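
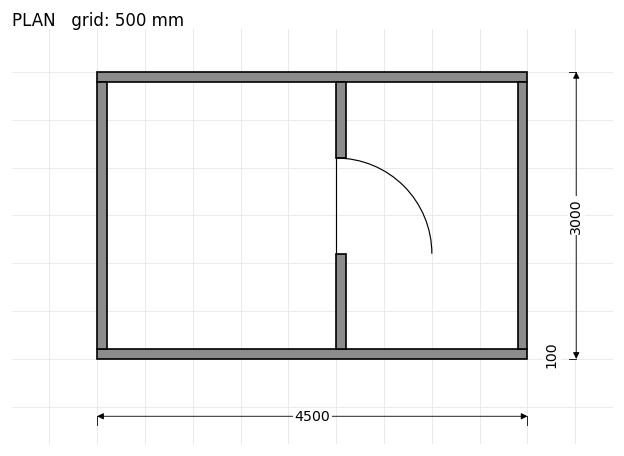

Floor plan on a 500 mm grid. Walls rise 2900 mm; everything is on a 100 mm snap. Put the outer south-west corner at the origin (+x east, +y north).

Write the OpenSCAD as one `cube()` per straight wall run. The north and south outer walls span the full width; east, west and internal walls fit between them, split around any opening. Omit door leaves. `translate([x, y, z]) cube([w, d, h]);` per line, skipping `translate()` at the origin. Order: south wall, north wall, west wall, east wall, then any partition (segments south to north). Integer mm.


cube([4500, 100, 2900]);
translate([0, 2900, 0]) cube([4500, 100, 2900]);
translate([0, 100, 0]) cube([100, 2800, 2900]);
translate([4400, 100, 0]) cube([100, 2800, 2900]);
translate([2500, 100, 0]) cube([100, 1000, 2900]);
translate([2500, 2100, 0]) cube([100, 800, 2900]);


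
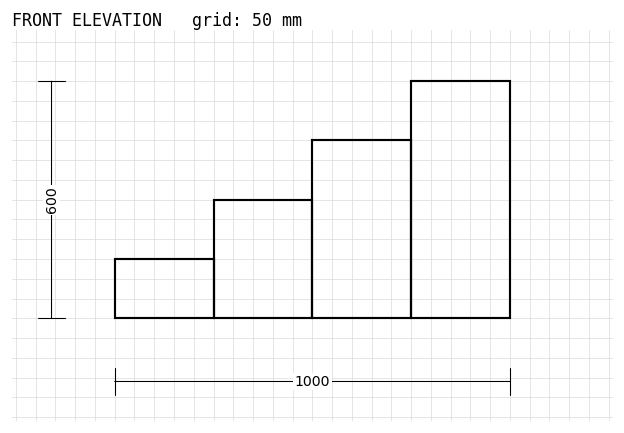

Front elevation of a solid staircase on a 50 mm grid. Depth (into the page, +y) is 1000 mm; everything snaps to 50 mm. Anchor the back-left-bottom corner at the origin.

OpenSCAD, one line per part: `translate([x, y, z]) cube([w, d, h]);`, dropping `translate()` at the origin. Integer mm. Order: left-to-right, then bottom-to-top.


cube([250, 1000, 150]);
translate([250, 0, 0]) cube([250, 1000, 300]);
translate([500, 0, 0]) cube([250, 1000, 450]);
translate([750, 0, 0]) cube([250, 1000, 600]);


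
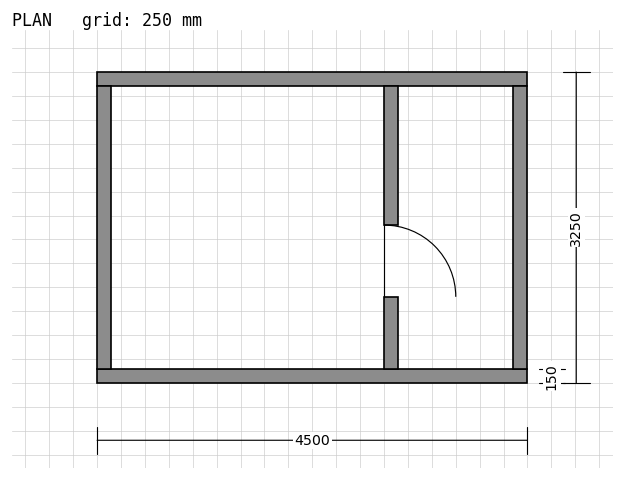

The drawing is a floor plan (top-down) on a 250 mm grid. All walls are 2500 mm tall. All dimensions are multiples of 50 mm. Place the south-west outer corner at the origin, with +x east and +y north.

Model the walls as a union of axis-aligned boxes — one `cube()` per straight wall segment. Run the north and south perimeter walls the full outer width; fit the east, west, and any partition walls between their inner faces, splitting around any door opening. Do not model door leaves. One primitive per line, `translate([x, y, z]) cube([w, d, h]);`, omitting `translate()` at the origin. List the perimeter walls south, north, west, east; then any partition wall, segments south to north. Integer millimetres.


cube([4500, 150, 2500]);
translate([0, 3100, 0]) cube([4500, 150, 2500]);
translate([0, 150, 0]) cube([150, 2950, 2500]);
translate([4350, 150, 0]) cube([150, 2950, 2500]);
translate([3000, 150, 0]) cube([150, 750, 2500]);
translate([3000, 1650, 0]) cube([150, 1450, 2500]);


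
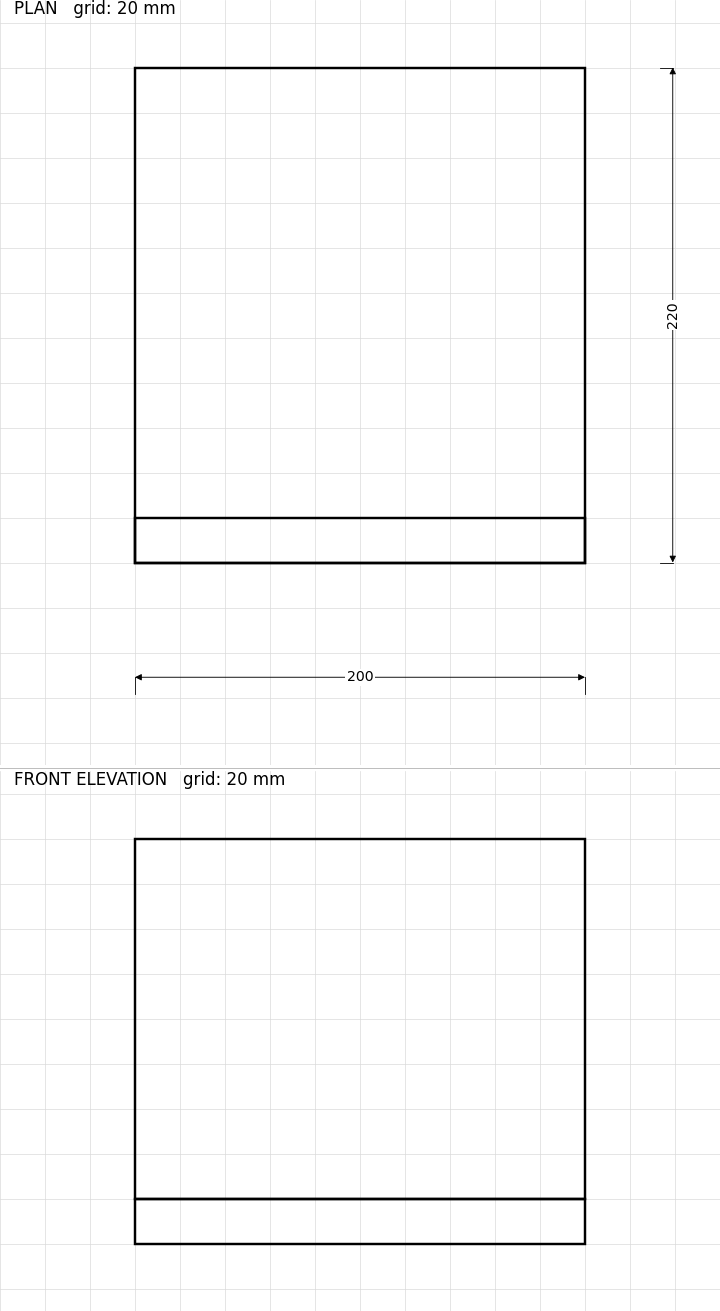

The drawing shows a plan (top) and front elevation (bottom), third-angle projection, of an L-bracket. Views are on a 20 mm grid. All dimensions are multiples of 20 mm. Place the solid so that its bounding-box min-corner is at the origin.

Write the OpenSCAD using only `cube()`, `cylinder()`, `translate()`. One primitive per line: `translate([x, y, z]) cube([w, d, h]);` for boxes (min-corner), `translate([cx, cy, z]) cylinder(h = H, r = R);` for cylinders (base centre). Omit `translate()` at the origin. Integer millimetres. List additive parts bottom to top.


cube([200, 220, 20]);
translate([0, 0, 20]) cube([200, 20, 160]);


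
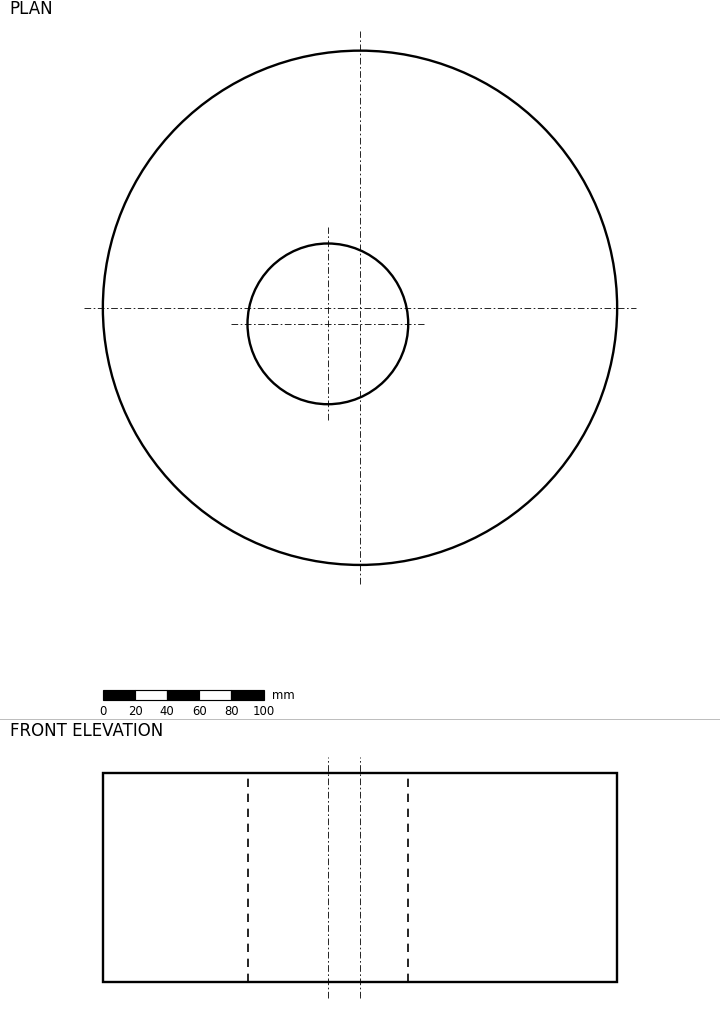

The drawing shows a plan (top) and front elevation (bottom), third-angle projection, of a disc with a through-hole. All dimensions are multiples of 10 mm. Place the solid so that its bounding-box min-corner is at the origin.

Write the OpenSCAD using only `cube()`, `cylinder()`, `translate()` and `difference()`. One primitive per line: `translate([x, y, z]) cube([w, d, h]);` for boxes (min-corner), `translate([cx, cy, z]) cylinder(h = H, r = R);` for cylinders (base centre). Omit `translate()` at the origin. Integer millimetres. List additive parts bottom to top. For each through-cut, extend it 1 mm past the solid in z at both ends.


difference() {
  translate([160, 160, 0]) cylinder(h = 130, r = 160);
  translate([140, 150, -1]) cylinder(h = 132, r = 50);
}


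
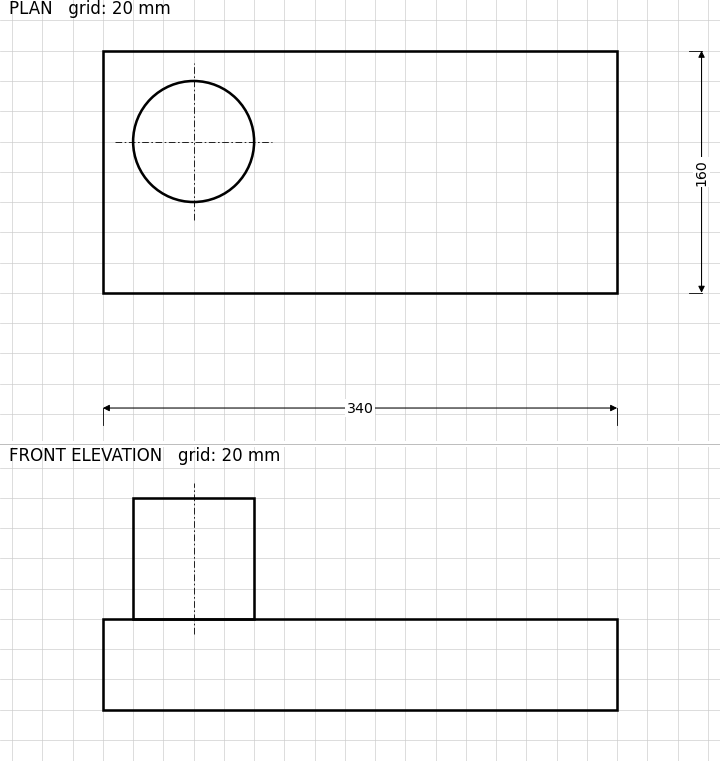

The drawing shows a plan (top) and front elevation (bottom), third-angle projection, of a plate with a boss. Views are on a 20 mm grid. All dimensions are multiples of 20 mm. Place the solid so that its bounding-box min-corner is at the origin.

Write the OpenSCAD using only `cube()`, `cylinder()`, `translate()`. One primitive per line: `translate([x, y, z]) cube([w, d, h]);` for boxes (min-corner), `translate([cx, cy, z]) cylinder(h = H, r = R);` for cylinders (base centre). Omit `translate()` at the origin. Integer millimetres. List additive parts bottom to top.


cube([340, 160, 60]);
translate([60, 100, 60]) cylinder(h = 80, r = 40);


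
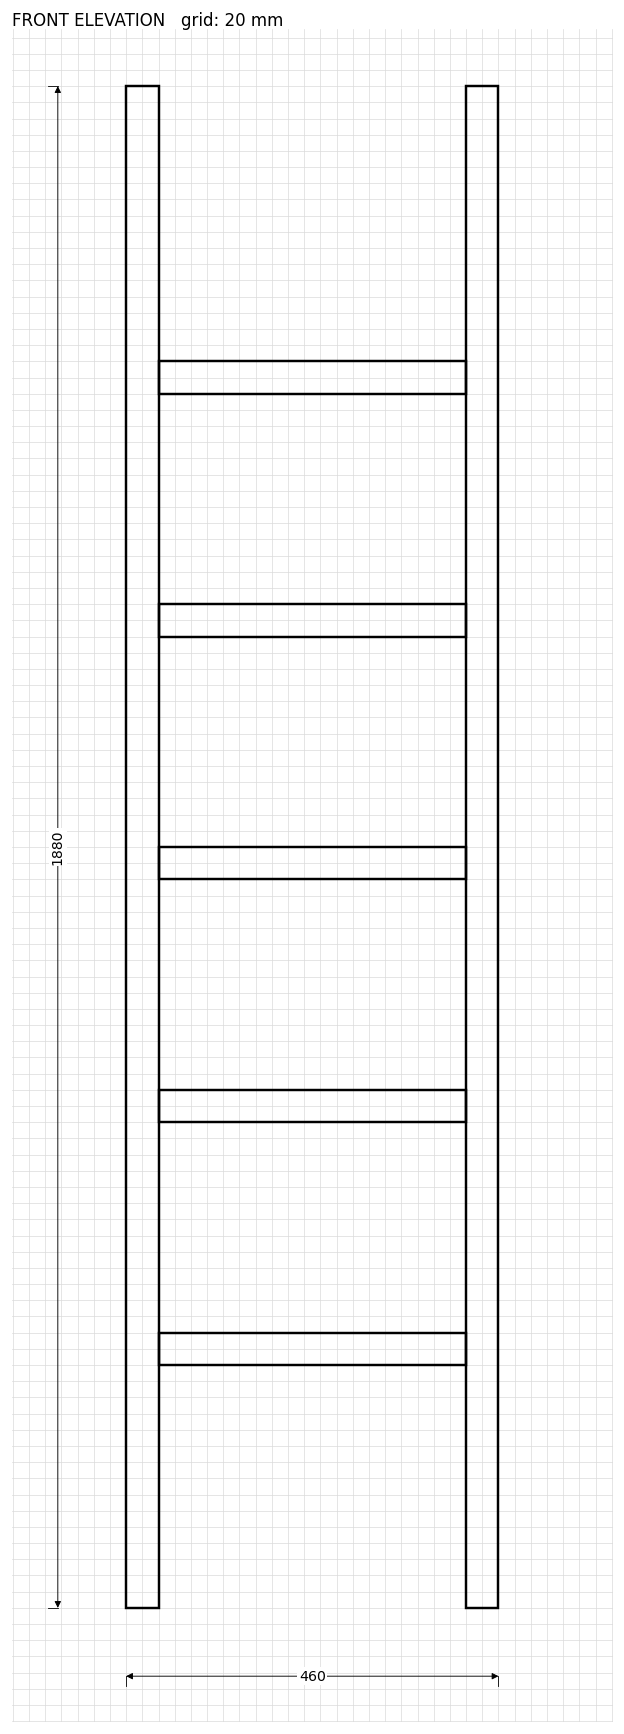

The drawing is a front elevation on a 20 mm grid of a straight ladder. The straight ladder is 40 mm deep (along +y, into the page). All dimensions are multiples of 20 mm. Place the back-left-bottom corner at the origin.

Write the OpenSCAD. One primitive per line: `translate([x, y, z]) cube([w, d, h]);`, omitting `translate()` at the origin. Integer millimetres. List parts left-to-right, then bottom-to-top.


cube([40, 40, 1880]);
translate([40, 0, 300]) cube([380, 40, 40]);
translate([40, 0, 600]) cube([380, 40, 40]);
translate([40, 0, 900]) cube([380, 40, 40]);
translate([40, 0, 1200]) cube([380, 40, 40]);
translate([40, 0, 1500]) cube([380, 40, 40]);
translate([420, 0, 0]) cube([40, 40, 1880]);


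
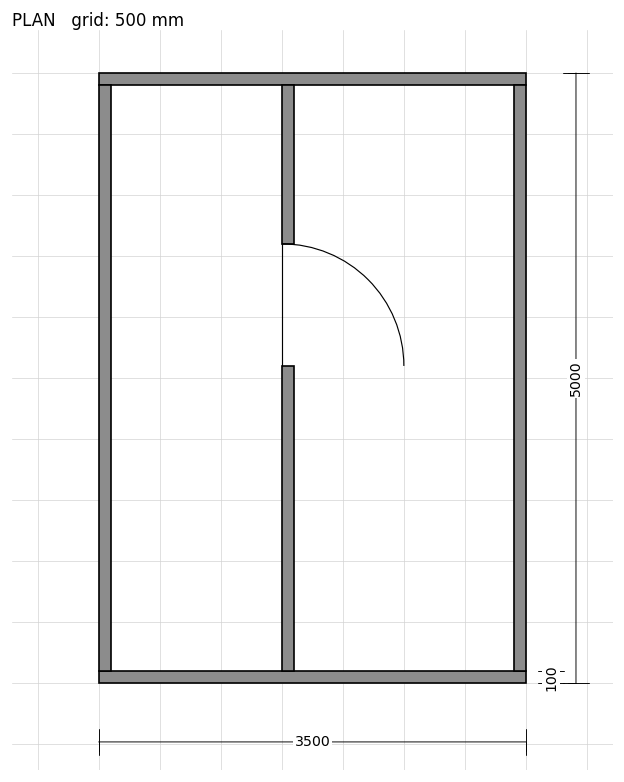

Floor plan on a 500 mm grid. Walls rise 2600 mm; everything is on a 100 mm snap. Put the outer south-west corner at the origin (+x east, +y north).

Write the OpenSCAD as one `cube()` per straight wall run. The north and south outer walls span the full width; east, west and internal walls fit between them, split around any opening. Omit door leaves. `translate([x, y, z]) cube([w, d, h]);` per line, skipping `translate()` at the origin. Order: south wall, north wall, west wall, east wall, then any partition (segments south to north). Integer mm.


cube([3500, 100, 2600]);
translate([0, 4900, 0]) cube([3500, 100, 2600]);
translate([0, 100, 0]) cube([100, 4800, 2600]);
translate([3400, 100, 0]) cube([100, 4800, 2600]);
translate([1500, 100, 0]) cube([100, 2500, 2600]);
translate([1500, 3600, 0]) cube([100, 1300, 2600]);


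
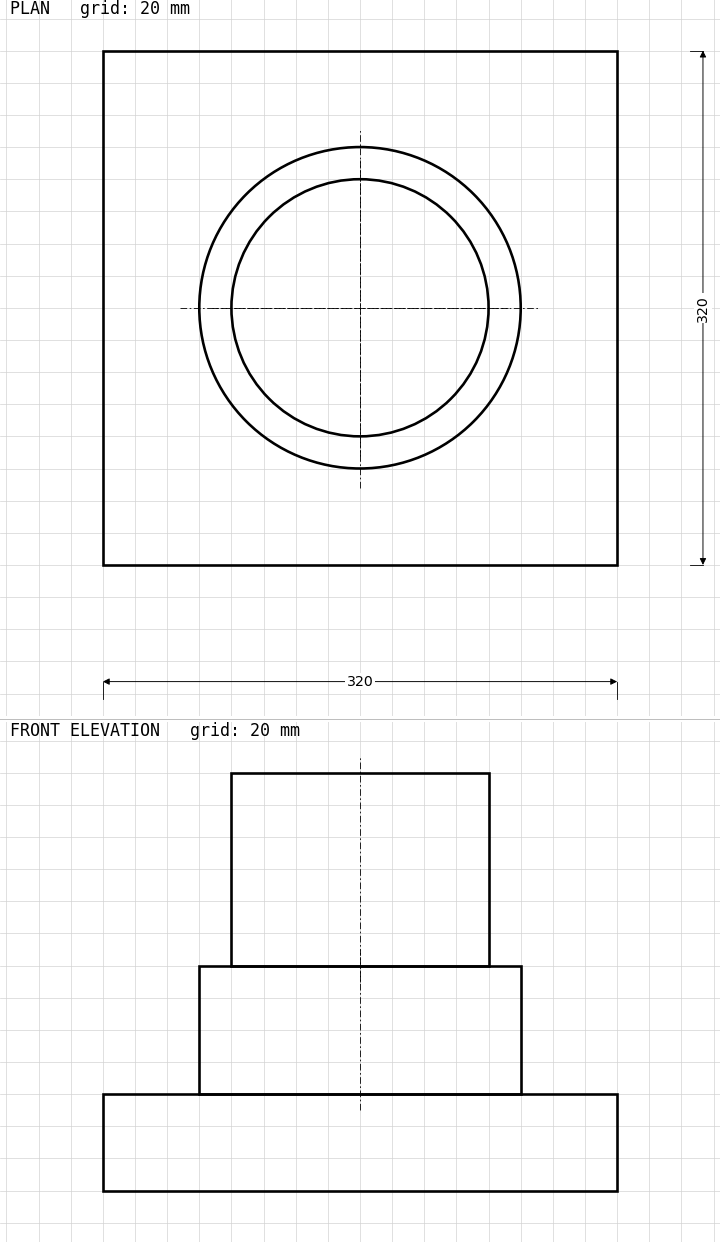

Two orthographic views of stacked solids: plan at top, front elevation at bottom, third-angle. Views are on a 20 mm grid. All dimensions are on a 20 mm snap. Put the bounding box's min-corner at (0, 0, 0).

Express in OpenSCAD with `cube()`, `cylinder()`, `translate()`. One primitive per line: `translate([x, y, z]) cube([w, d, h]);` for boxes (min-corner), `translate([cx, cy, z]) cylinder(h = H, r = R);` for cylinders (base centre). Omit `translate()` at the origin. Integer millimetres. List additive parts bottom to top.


cube([320, 320, 60]);
translate([160, 160, 60]) cylinder(h = 80, r = 100);
translate([160, 160, 140]) cylinder(h = 120, r = 80);


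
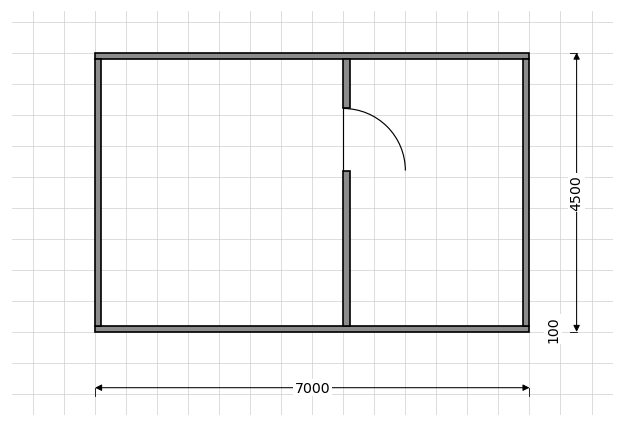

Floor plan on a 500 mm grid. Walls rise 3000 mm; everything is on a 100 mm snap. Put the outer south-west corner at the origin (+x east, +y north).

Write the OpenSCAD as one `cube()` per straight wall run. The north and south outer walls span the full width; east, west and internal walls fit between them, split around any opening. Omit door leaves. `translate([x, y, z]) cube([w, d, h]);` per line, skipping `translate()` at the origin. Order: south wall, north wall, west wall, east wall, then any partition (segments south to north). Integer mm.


cube([7000, 100, 3000]);
translate([0, 4400, 0]) cube([7000, 100, 3000]);
translate([0, 100, 0]) cube([100, 4300, 3000]);
translate([6900, 100, 0]) cube([100, 4300, 3000]);
translate([4000, 100, 0]) cube([100, 2500, 3000]);
translate([4000, 3600, 0]) cube([100, 800, 3000]);


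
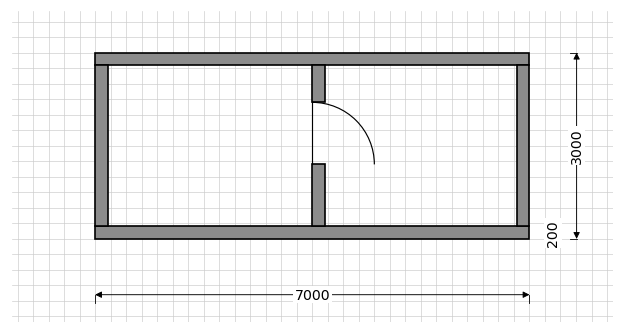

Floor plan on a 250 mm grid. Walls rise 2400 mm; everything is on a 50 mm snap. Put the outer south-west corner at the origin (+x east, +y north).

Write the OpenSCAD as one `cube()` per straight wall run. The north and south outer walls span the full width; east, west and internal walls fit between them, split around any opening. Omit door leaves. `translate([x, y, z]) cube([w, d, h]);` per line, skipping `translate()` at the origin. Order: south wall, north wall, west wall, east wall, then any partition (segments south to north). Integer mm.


cube([7000, 200, 2400]);
translate([0, 2800, 0]) cube([7000, 200, 2400]);
translate([0, 200, 0]) cube([200, 2600, 2400]);
translate([6800, 200, 0]) cube([200, 2600, 2400]);
translate([3500, 200, 0]) cube([200, 1000, 2400]);
translate([3500, 2200, 0]) cube([200, 600, 2400]);


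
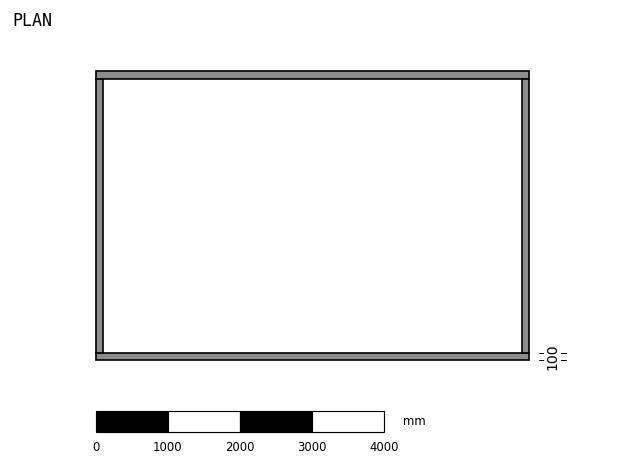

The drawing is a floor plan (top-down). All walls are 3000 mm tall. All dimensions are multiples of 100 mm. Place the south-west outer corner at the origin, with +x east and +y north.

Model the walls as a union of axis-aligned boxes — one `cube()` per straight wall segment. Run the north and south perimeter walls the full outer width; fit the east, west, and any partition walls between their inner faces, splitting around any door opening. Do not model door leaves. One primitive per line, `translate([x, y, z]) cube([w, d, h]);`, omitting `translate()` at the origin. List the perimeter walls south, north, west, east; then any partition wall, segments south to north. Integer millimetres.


cube([6000, 100, 3000]);
translate([0, 3900, 0]) cube([6000, 100, 3000]);
translate([0, 100, 0]) cube([100, 3800, 3000]);
translate([5900, 100, 0]) cube([100, 3800, 3000]);


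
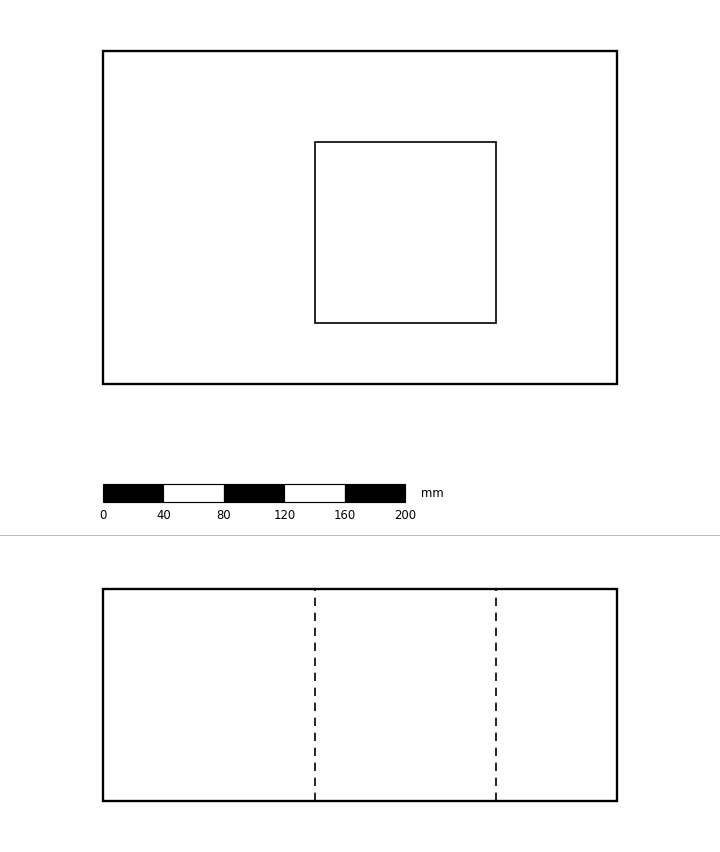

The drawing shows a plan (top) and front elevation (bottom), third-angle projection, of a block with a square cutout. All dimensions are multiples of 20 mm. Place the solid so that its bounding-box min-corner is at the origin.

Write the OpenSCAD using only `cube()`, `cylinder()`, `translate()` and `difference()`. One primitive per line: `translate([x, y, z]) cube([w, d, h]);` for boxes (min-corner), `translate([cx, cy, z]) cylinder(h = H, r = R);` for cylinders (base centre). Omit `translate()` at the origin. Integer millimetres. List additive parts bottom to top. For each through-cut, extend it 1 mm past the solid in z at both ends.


difference() {
  cube([340, 220, 140]);
  translate([140, 40, -1]) cube([120, 120, 142]);
}


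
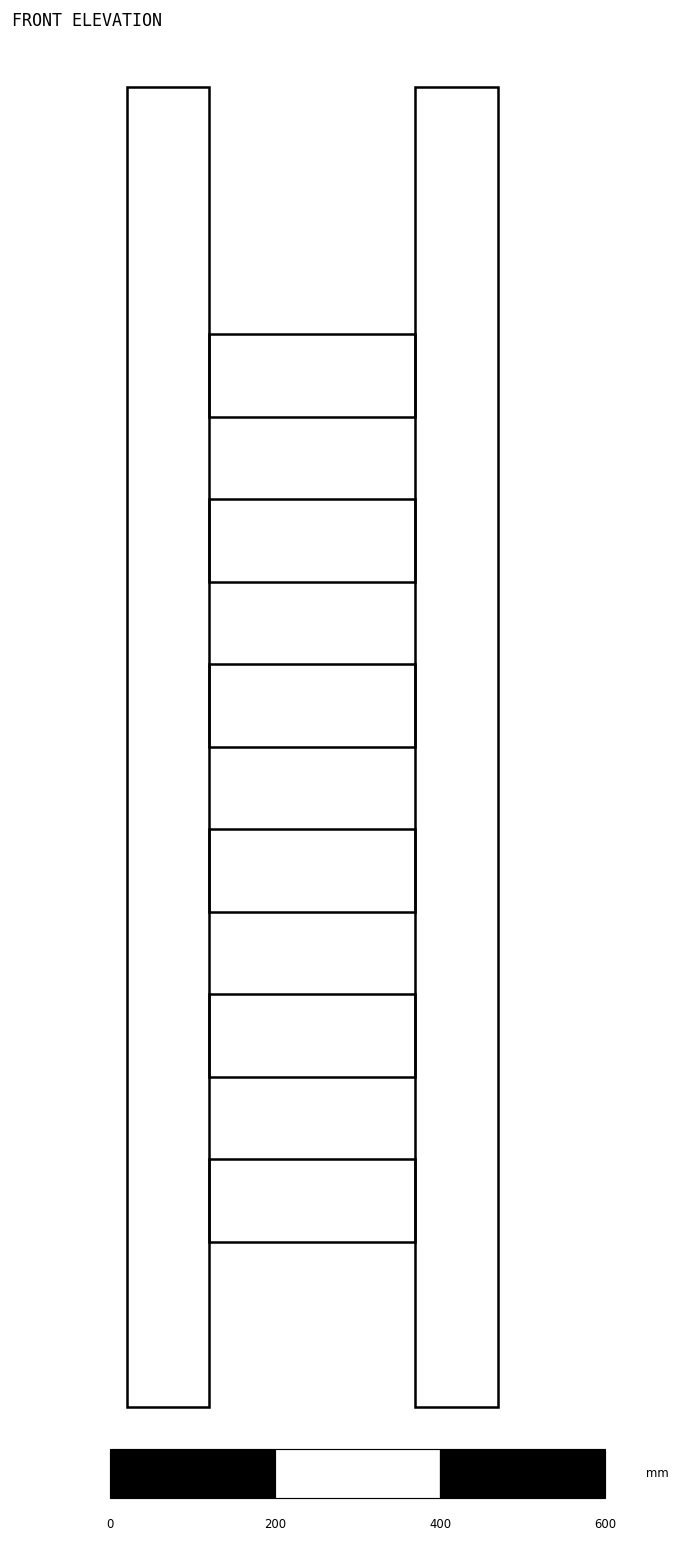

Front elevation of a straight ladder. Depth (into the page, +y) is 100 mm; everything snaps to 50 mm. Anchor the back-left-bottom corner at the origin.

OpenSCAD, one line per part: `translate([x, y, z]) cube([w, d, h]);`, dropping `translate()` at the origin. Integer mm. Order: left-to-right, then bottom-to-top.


cube([100, 100, 1600]);
translate([100, 0, 200]) cube([250, 100, 100]);
translate([100, 0, 400]) cube([250, 100, 100]);
translate([100, 0, 600]) cube([250, 100, 100]);
translate([100, 0, 800]) cube([250, 100, 100]);
translate([100, 0, 1000]) cube([250, 100, 100]);
translate([100, 0, 1200]) cube([250, 100, 100]);
translate([350, 0, 0]) cube([100, 100, 1600]);


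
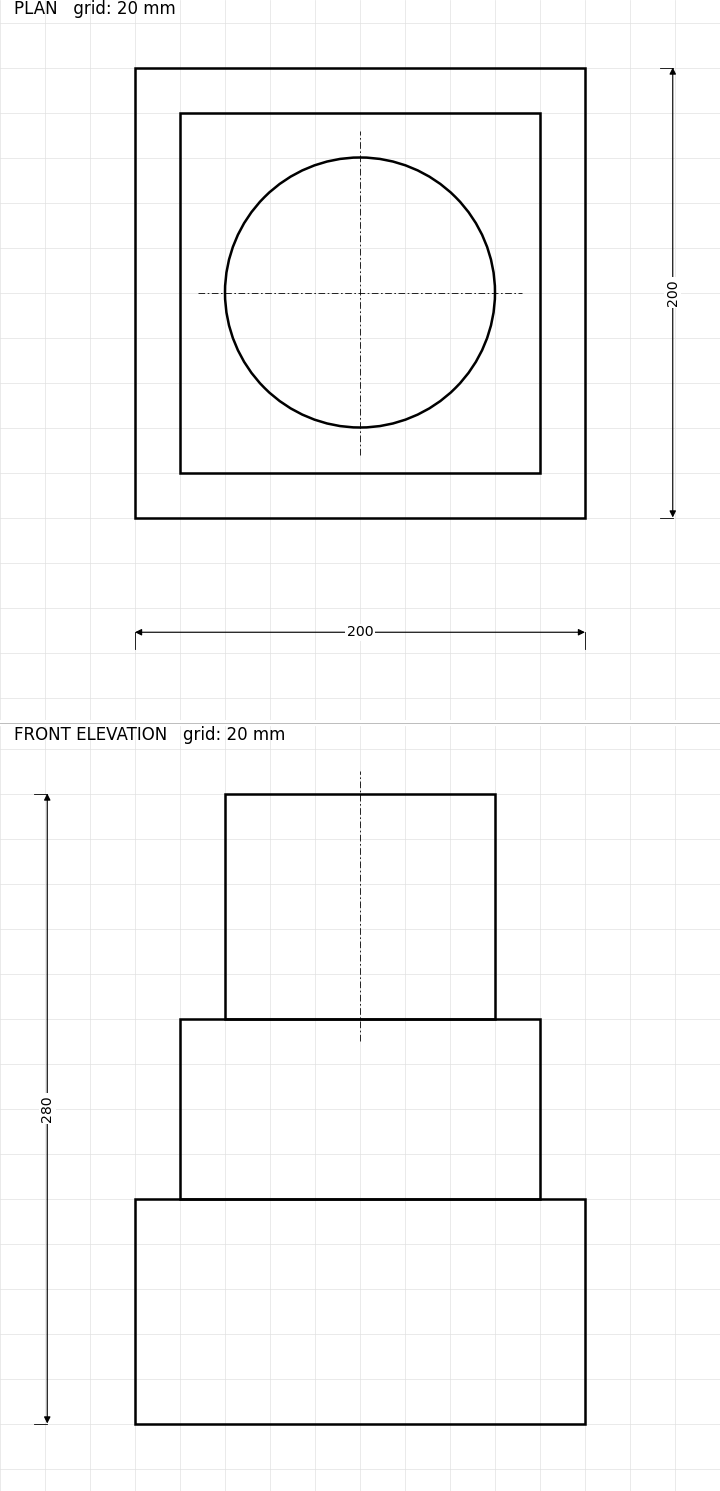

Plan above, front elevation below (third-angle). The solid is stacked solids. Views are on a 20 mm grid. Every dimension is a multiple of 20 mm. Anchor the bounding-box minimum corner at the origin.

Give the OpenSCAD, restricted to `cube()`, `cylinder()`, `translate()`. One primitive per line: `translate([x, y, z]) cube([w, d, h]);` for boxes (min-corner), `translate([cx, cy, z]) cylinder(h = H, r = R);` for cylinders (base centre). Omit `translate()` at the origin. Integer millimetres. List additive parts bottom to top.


cube([200, 200, 100]);
translate([20, 20, 100]) cube([160, 160, 80]);
translate([100, 100, 180]) cylinder(h = 100, r = 60);


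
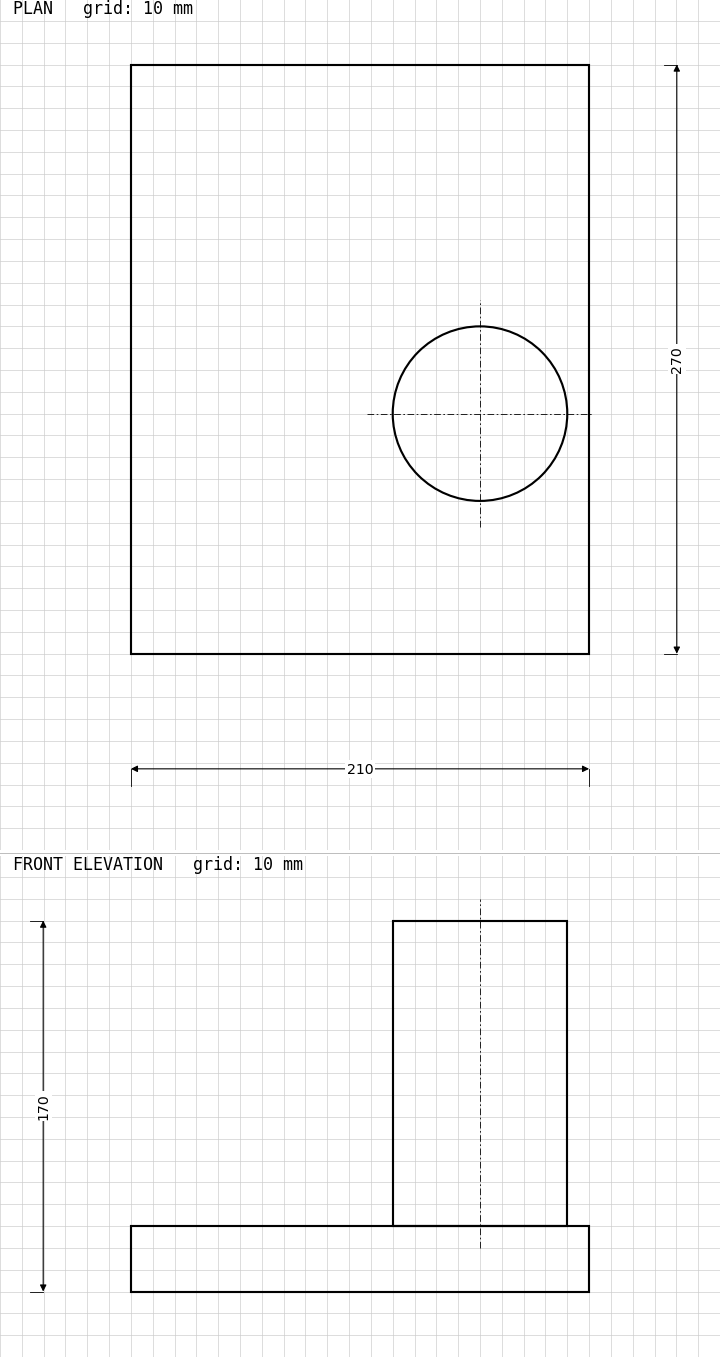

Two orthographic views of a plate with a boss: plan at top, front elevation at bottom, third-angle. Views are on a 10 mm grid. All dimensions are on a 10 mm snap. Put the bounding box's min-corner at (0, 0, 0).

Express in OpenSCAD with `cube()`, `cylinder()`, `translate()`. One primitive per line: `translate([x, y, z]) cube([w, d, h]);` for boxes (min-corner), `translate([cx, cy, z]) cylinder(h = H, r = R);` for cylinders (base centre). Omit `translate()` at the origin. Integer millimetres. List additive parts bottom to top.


cube([210, 270, 30]);
translate([160, 110, 30]) cylinder(h = 140, r = 40);


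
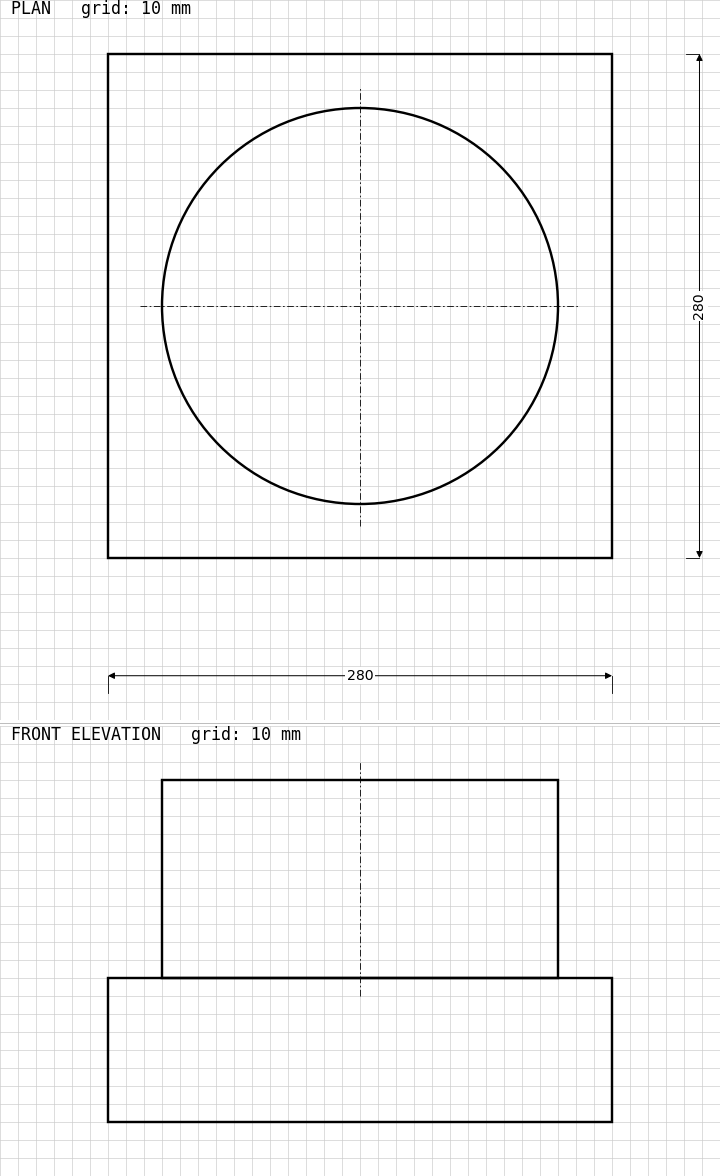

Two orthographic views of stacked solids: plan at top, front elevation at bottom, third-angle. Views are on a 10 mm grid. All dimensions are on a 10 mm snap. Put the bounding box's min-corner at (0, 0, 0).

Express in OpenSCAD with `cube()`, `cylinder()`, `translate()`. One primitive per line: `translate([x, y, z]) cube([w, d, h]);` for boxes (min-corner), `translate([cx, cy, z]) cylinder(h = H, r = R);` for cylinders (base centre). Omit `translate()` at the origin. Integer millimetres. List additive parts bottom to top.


cube([280, 280, 80]);
translate([140, 140, 80]) cylinder(h = 110, r = 110);


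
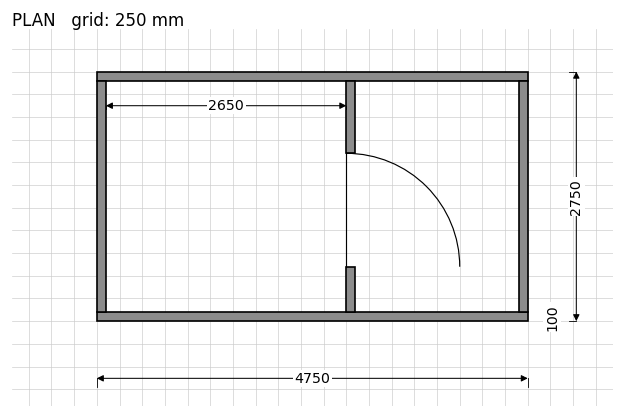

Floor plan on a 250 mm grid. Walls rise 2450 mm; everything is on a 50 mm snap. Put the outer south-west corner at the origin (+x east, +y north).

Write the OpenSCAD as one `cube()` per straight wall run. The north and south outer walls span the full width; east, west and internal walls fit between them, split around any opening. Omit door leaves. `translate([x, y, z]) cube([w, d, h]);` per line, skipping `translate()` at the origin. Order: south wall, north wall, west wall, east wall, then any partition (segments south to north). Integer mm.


cube([4750, 100, 2450]);
translate([0, 2650, 0]) cube([4750, 100, 2450]);
translate([0, 100, 0]) cube([100, 2550, 2450]);
translate([4650, 100, 0]) cube([100, 2550, 2450]);
translate([2750, 100, 0]) cube([100, 500, 2450]);
translate([2750, 1850, 0]) cube([100, 800, 2450]);


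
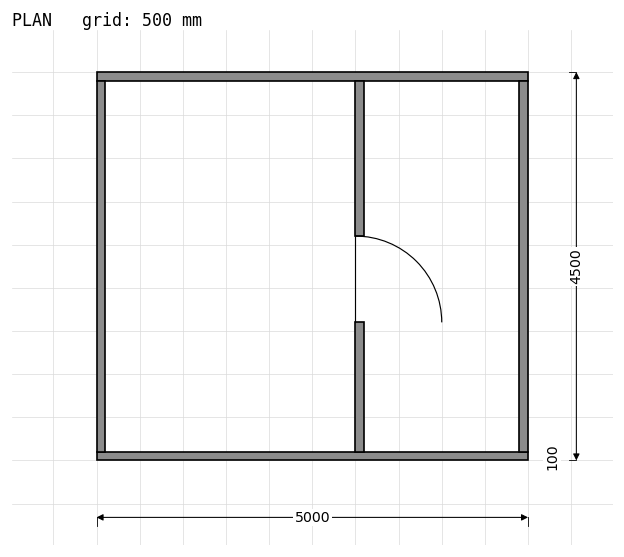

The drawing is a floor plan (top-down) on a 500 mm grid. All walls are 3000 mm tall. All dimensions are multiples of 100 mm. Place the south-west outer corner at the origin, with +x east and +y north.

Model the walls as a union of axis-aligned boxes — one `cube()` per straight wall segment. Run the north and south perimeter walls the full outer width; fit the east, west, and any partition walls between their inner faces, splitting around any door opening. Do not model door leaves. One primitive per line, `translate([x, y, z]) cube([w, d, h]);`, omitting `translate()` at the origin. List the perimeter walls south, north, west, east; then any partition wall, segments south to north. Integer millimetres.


cube([5000, 100, 3000]);
translate([0, 4400, 0]) cube([5000, 100, 3000]);
translate([0, 100, 0]) cube([100, 4300, 3000]);
translate([4900, 100, 0]) cube([100, 4300, 3000]);
translate([3000, 100, 0]) cube([100, 1500, 3000]);
translate([3000, 2600, 0]) cube([100, 1800, 3000]);


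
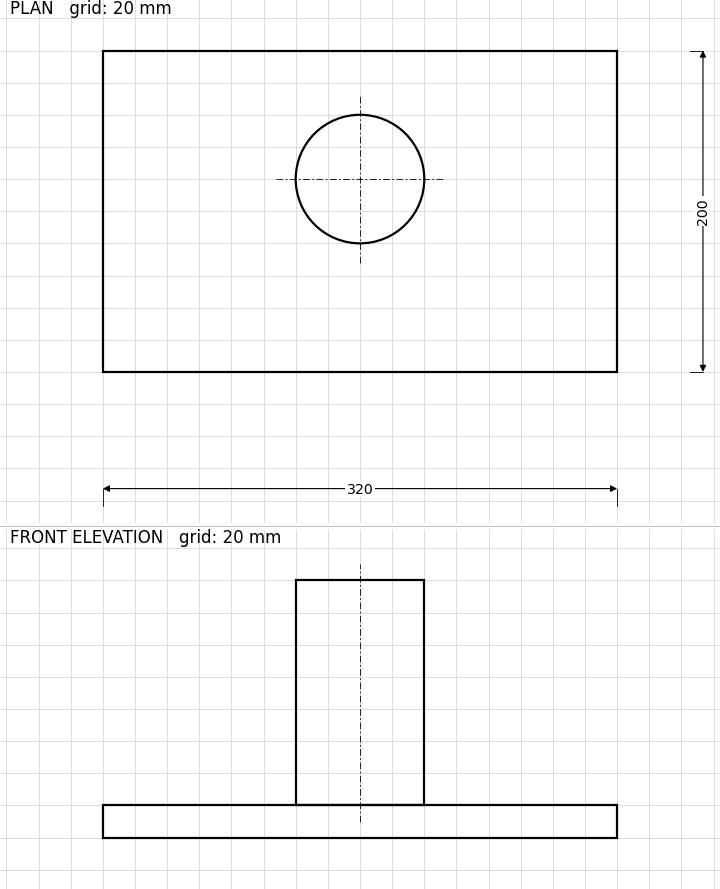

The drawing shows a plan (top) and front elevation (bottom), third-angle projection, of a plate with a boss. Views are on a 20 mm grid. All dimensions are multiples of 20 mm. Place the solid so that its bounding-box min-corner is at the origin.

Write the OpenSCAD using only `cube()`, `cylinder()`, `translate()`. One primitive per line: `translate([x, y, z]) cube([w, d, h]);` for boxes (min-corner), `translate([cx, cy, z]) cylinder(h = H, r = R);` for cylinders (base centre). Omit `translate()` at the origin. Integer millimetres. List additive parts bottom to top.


cube([320, 200, 20]);
translate([160, 120, 20]) cylinder(h = 140, r = 40);


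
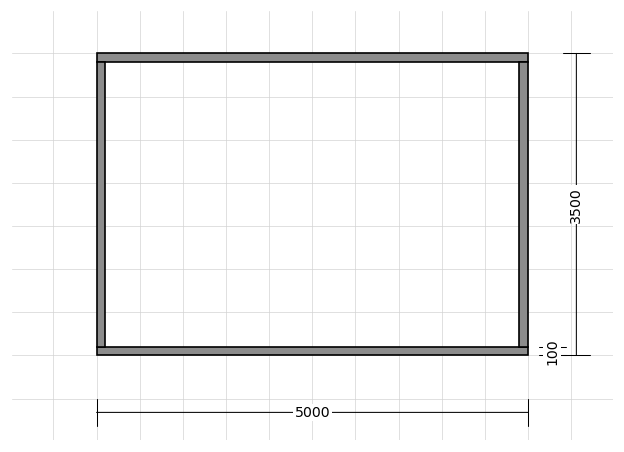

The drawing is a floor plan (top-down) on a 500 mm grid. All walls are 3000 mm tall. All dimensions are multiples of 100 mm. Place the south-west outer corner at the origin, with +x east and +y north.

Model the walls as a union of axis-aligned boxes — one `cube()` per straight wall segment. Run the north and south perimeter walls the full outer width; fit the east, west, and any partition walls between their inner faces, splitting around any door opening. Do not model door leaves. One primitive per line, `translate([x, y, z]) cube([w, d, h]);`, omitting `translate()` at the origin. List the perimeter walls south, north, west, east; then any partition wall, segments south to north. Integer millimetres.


cube([5000, 100, 3000]);
translate([0, 3400, 0]) cube([5000, 100, 3000]);
translate([0, 100, 0]) cube([100, 3300, 3000]);
translate([4900, 100, 0]) cube([100, 3300, 3000]);


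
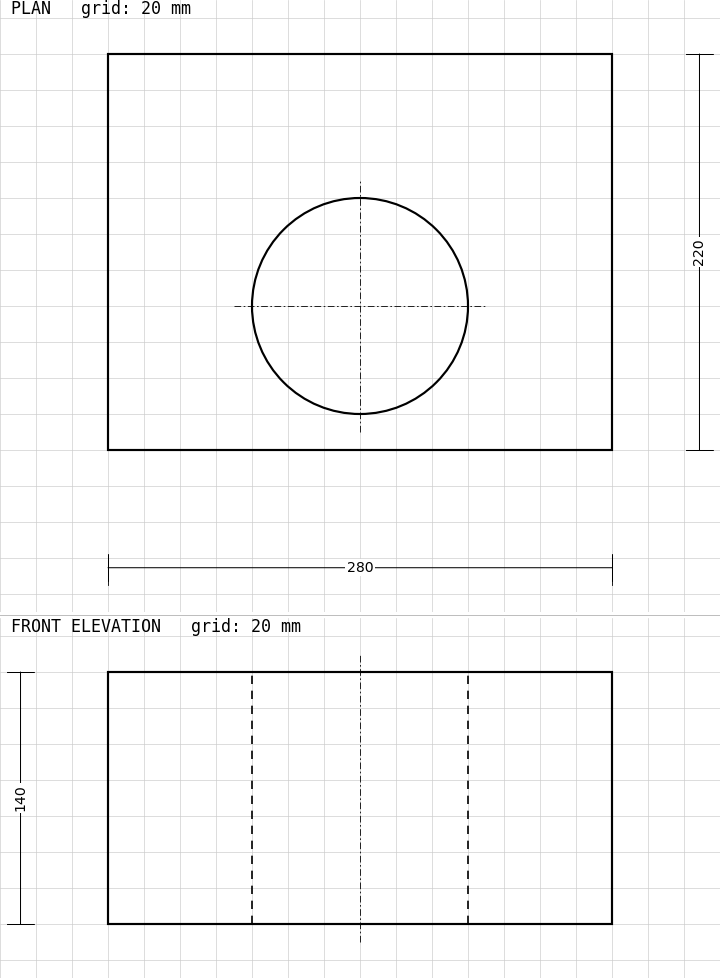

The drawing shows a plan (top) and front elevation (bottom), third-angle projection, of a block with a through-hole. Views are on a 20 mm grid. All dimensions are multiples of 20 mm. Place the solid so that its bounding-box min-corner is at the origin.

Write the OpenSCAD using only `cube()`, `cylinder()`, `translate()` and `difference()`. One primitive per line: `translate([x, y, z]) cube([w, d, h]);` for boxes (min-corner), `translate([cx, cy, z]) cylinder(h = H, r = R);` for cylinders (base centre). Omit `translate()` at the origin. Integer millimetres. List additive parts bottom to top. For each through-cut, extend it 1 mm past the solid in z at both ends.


difference() {
  cube([280, 220, 140]);
  translate([140, 80, -1]) cylinder(h = 142, r = 60);
}


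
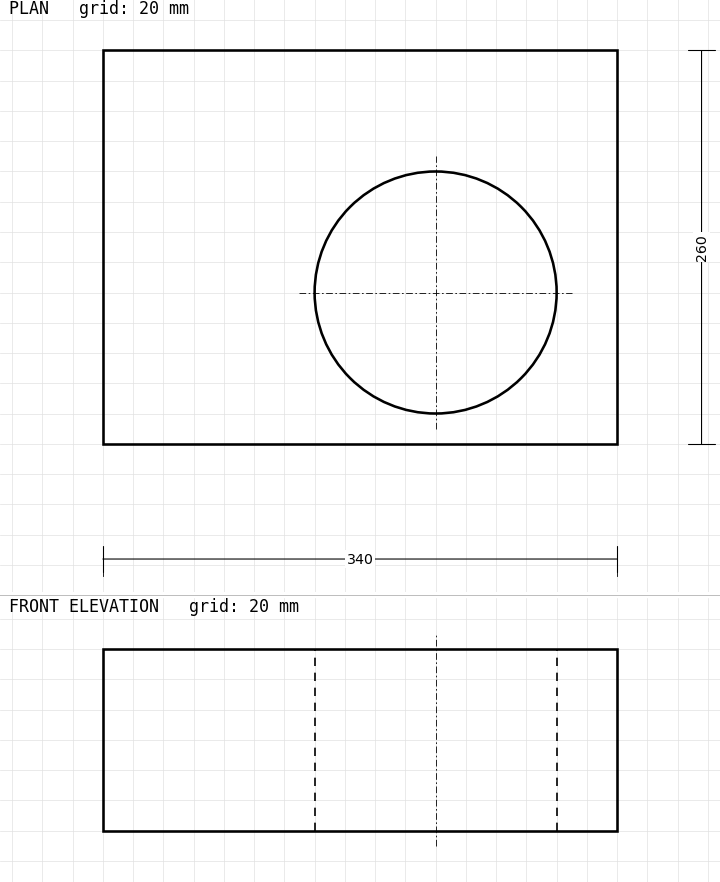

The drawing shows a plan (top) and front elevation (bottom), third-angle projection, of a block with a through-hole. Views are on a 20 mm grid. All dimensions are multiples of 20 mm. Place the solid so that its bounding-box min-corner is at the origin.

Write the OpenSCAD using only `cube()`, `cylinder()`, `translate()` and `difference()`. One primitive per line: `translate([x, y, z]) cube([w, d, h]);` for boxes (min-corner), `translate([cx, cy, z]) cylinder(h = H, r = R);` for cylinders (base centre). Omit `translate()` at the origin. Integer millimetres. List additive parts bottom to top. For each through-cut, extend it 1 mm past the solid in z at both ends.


difference() {
  cube([340, 260, 120]);
  translate([220, 100, -1]) cylinder(h = 122, r = 80);
}


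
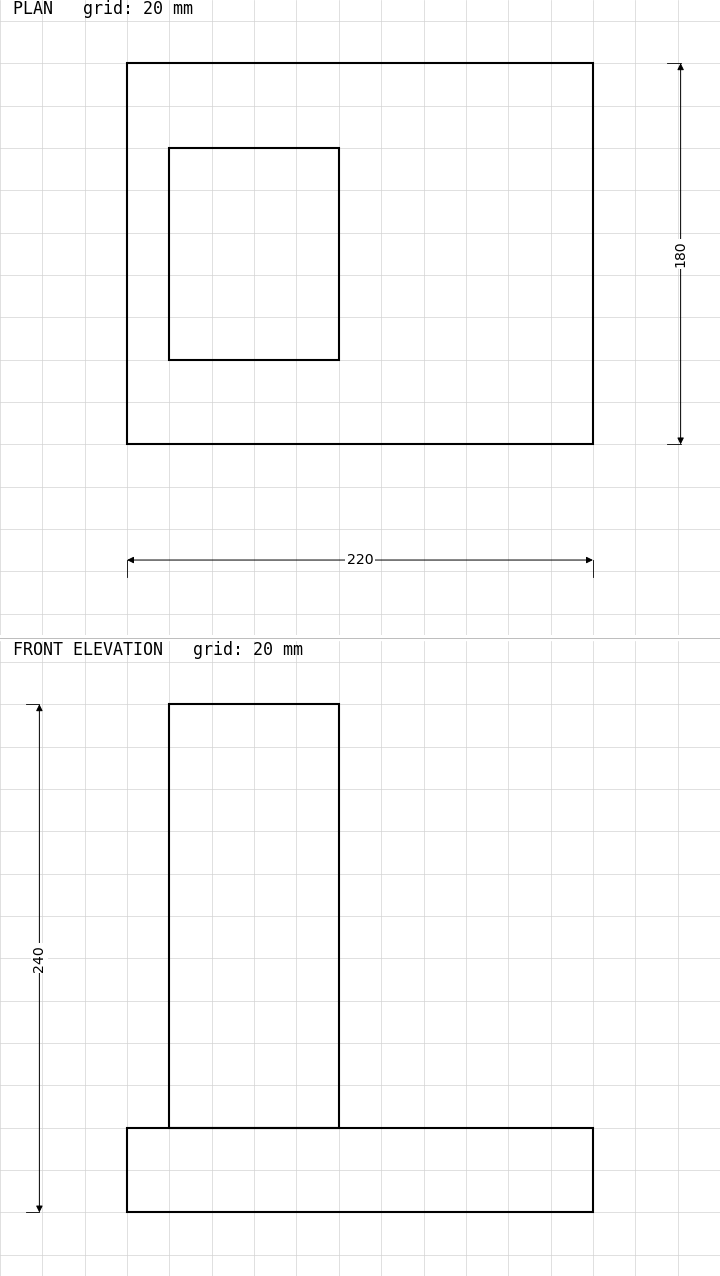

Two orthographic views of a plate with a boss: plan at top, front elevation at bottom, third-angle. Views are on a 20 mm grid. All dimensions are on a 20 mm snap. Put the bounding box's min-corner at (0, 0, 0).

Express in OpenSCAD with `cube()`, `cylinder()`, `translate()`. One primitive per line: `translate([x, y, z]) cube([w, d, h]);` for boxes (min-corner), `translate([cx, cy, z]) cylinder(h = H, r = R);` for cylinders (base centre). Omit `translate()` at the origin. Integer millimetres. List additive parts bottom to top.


cube([220, 180, 40]);
translate([20, 40, 40]) cube([80, 100, 200]);


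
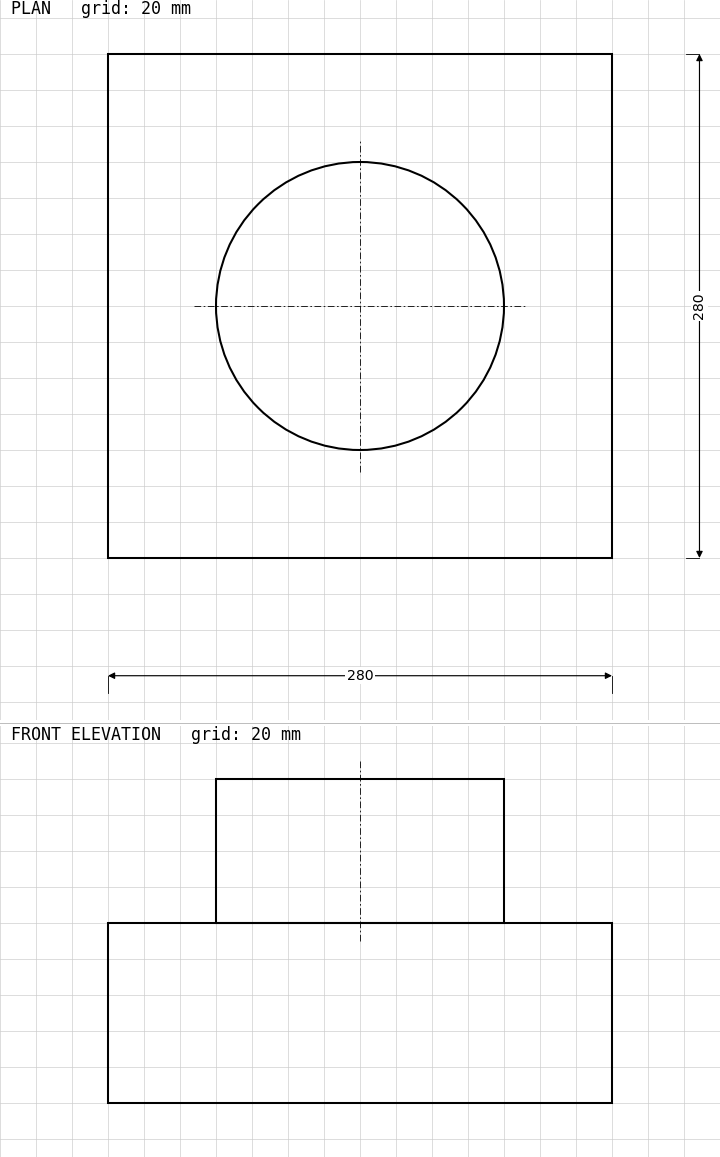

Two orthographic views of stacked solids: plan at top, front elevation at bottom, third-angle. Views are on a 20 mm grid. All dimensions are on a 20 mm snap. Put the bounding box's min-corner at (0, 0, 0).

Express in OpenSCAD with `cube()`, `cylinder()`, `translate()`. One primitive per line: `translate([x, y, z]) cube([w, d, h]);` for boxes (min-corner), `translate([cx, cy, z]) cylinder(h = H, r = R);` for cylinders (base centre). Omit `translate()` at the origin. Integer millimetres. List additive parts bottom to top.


cube([280, 280, 100]);
translate([140, 140, 100]) cylinder(h = 80, r = 80);


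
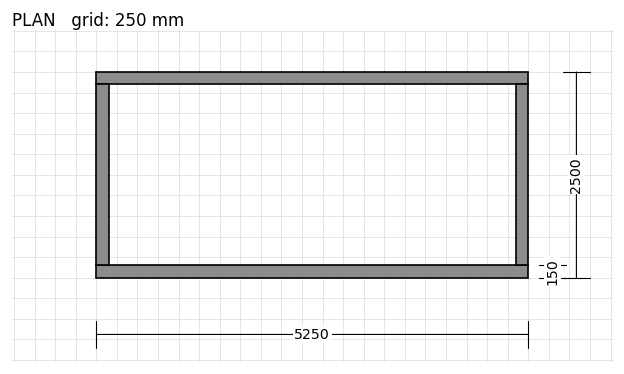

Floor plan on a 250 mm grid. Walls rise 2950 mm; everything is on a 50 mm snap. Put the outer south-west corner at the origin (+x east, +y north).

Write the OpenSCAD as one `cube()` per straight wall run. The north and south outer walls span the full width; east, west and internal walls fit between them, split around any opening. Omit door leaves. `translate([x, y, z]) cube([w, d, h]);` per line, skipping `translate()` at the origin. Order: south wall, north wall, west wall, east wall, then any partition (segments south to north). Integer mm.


cube([5250, 150, 2950]);
translate([0, 2350, 0]) cube([5250, 150, 2950]);
translate([0, 150, 0]) cube([150, 2200, 2950]);
translate([5100, 150, 0]) cube([150, 2200, 2950]);


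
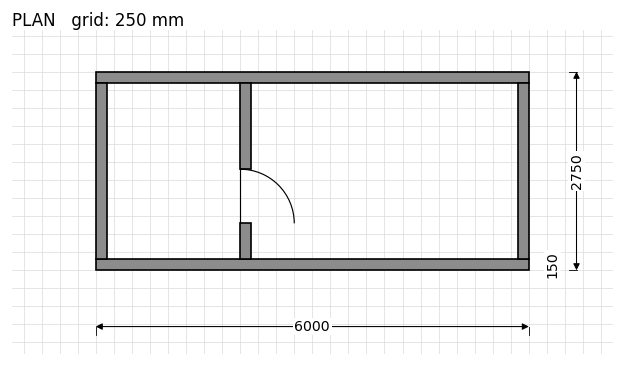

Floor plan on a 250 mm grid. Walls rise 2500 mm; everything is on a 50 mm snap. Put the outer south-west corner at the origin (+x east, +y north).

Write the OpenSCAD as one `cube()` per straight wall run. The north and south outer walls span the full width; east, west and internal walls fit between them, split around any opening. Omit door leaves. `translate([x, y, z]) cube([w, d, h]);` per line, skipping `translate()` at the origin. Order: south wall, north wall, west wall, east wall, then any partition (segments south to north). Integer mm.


cube([6000, 150, 2500]);
translate([0, 2600, 0]) cube([6000, 150, 2500]);
translate([0, 150, 0]) cube([150, 2450, 2500]);
translate([5850, 150, 0]) cube([150, 2450, 2500]);
translate([2000, 150, 0]) cube([150, 500, 2500]);
translate([2000, 1400, 0]) cube([150, 1200, 2500]);


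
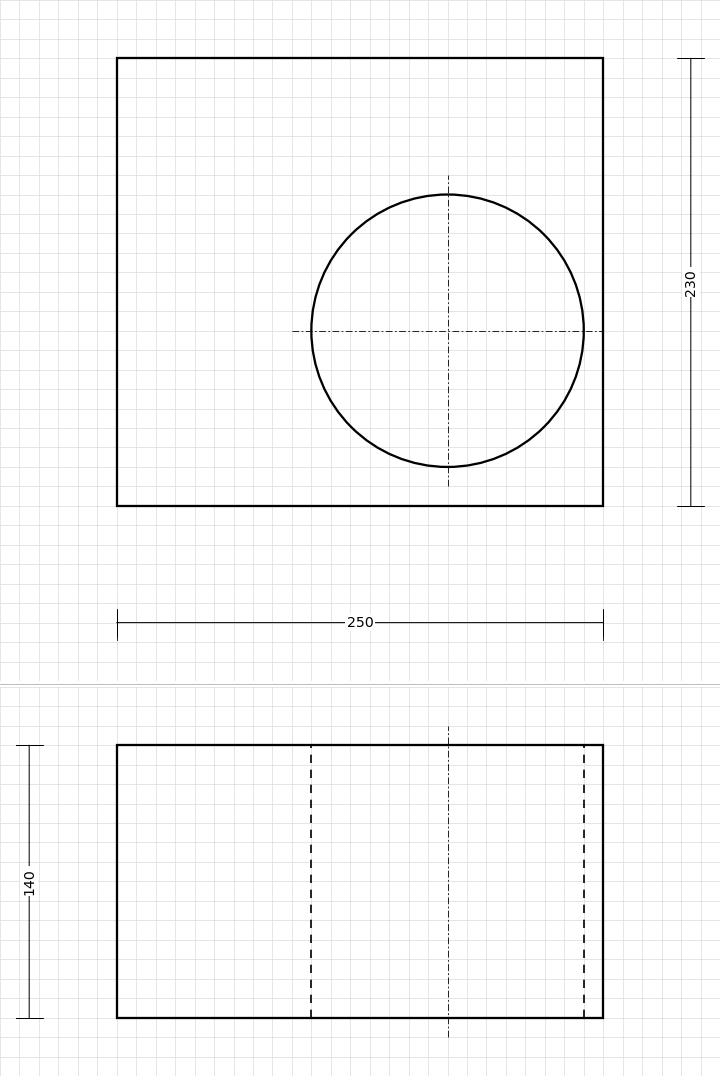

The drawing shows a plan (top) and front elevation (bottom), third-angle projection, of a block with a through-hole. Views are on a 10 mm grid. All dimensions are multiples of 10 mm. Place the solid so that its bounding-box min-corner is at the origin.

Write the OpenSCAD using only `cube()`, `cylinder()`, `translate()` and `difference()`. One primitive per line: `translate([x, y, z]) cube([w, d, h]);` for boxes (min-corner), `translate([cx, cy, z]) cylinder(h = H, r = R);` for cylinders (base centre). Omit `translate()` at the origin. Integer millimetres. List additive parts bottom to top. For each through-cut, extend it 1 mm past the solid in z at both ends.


difference() {
  cube([250, 230, 140]);
  translate([170, 90, -1]) cylinder(h = 142, r = 70);
}


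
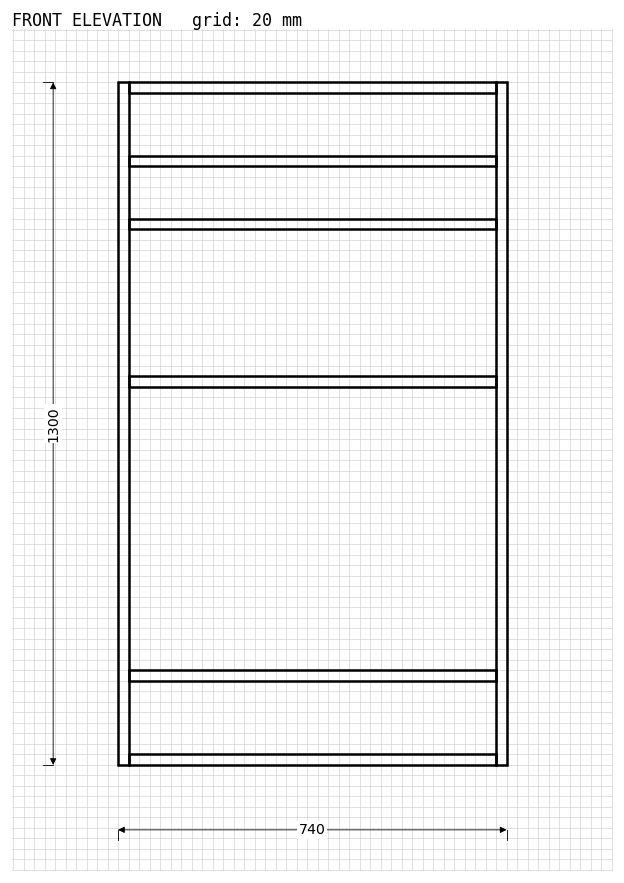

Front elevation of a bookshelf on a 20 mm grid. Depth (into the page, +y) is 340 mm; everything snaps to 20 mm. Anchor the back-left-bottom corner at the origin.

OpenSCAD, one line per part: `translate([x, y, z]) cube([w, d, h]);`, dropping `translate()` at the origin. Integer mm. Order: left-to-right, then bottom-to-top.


cube([20, 340, 1300]);
translate([20, 0, 0]) cube([700, 340, 20]);
translate([20, 0, 160]) cube([700, 340, 20]);
translate([20, 0, 720]) cube([700, 340, 20]);
translate([20, 0, 1020]) cube([700, 340, 20]);
translate([20, 0, 1140]) cube([700, 340, 20]);
translate([20, 0, 1280]) cube([700, 340, 20]);
translate([720, 0, 0]) cube([20, 340, 1300]);


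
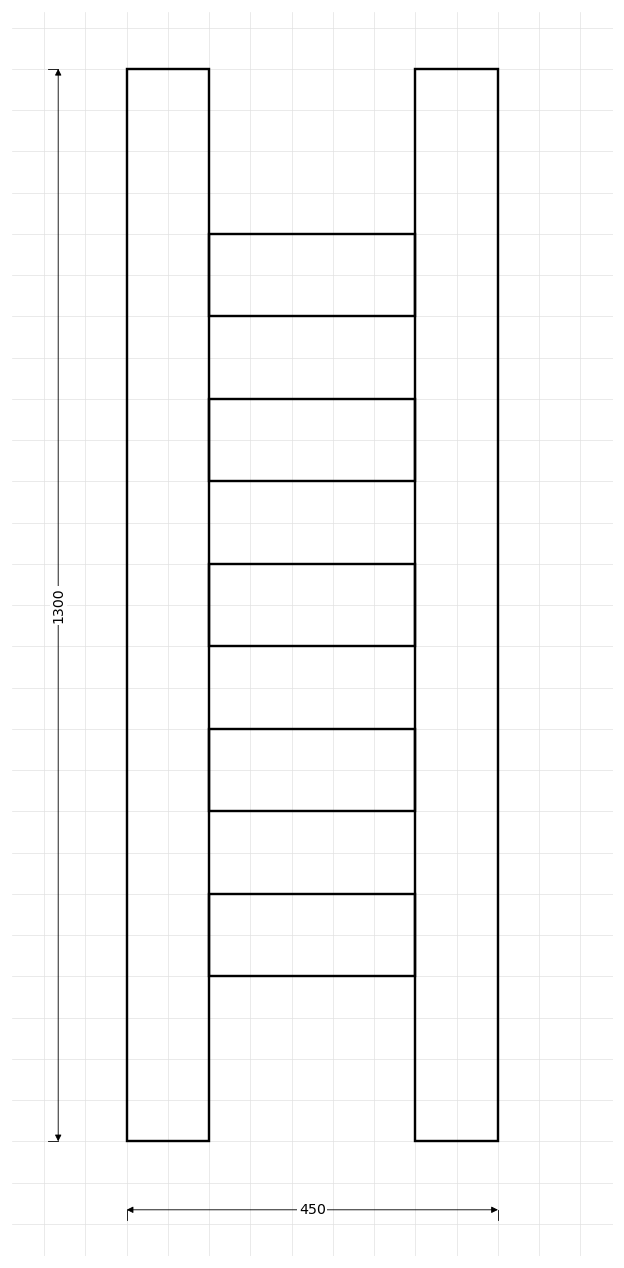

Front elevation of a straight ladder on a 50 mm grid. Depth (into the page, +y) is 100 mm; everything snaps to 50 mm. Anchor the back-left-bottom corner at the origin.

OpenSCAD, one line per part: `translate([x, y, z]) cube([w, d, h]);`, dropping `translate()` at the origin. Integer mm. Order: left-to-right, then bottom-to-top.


cube([100, 100, 1300]);
translate([100, 0, 200]) cube([250, 100, 100]);
translate([100, 0, 400]) cube([250, 100, 100]);
translate([100, 0, 600]) cube([250, 100, 100]);
translate([100, 0, 800]) cube([250, 100, 100]);
translate([100, 0, 1000]) cube([250, 100, 100]);
translate([350, 0, 0]) cube([100, 100, 1300]);


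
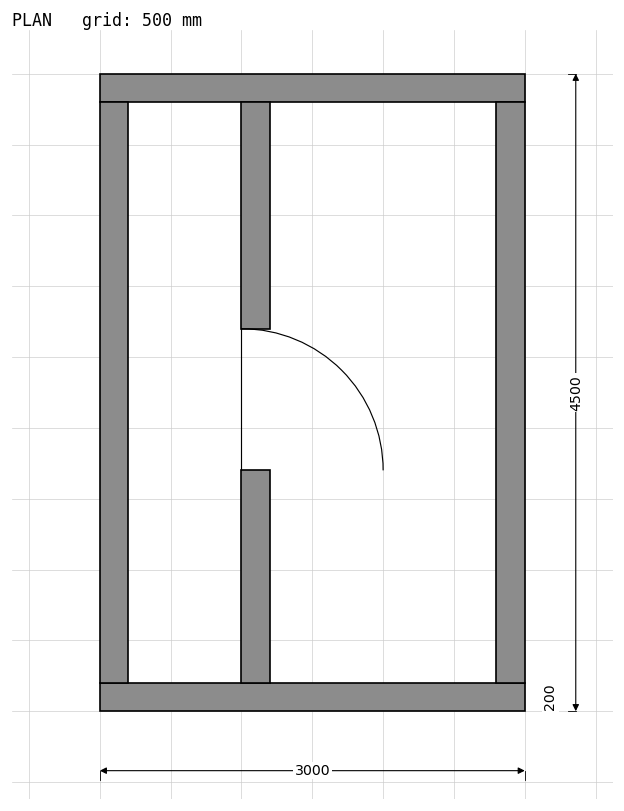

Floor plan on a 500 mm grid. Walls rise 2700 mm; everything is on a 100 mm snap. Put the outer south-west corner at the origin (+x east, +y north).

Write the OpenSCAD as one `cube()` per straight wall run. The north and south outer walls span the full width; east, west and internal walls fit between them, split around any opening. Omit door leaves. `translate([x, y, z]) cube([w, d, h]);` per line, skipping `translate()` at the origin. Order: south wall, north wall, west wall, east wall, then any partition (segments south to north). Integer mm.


cube([3000, 200, 2700]);
translate([0, 4300, 0]) cube([3000, 200, 2700]);
translate([0, 200, 0]) cube([200, 4100, 2700]);
translate([2800, 200, 0]) cube([200, 4100, 2700]);
translate([1000, 200, 0]) cube([200, 1500, 2700]);
translate([1000, 2700, 0]) cube([200, 1600, 2700]);


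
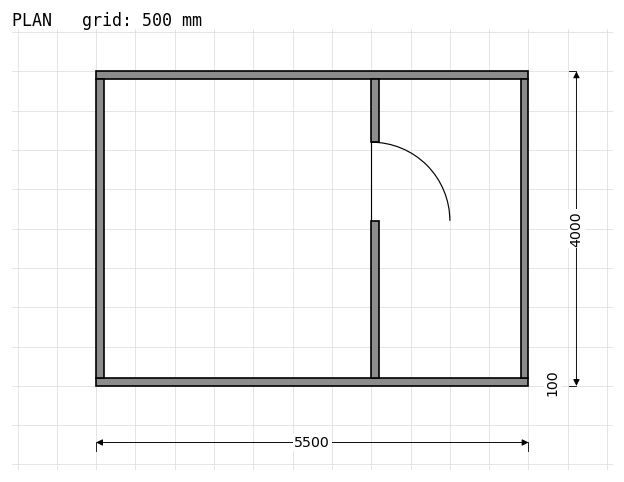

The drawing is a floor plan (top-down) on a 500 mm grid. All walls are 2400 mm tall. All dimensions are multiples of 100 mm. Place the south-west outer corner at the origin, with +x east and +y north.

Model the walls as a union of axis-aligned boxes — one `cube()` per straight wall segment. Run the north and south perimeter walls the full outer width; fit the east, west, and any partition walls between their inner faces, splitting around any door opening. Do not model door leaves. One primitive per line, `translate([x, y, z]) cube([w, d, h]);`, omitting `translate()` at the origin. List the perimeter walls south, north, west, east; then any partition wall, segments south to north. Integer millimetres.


cube([5500, 100, 2400]);
translate([0, 3900, 0]) cube([5500, 100, 2400]);
translate([0, 100, 0]) cube([100, 3800, 2400]);
translate([5400, 100, 0]) cube([100, 3800, 2400]);
translate([3500, 100, 0]) cube([100, 2000, 2400]);
translate([3500, 3100, 0]) cube([100, 800, 2400]);


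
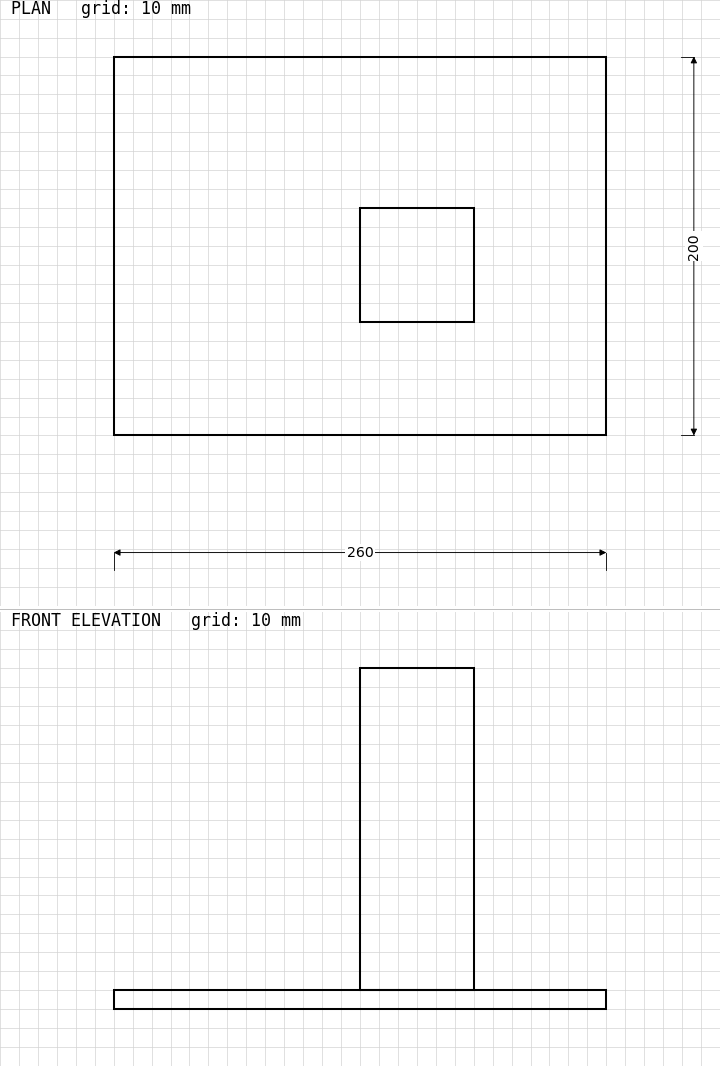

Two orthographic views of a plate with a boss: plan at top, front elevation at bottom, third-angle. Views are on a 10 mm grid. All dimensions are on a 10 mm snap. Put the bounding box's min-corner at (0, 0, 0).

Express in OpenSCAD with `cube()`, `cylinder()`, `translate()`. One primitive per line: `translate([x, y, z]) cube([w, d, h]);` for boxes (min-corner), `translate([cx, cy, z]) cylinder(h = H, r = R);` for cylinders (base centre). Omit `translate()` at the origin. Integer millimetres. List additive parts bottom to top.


cube([260, 200, 10]);
translate([130, 60, 10]) cube([60, 60, 170]);


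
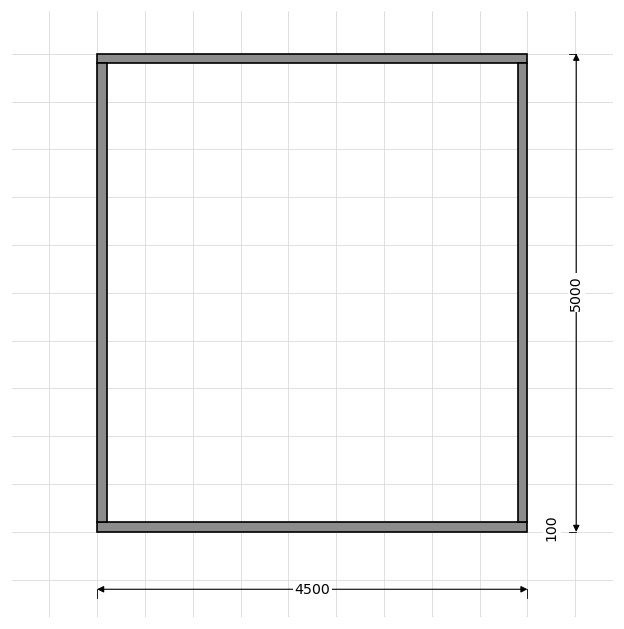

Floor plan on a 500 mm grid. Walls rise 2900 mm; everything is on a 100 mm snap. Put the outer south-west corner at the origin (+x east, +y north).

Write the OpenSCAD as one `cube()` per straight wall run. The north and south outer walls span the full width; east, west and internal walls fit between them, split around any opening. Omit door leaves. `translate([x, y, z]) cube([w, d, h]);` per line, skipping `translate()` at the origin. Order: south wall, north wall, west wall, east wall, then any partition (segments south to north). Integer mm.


cube([4500, 100, 2900]);
translate([0, 4900, 0]) cube([4500, 100, 2900]);
translate([0, 100, 0]) cube([100, 4800, 2900]);
translate([4400, 100, 0]) cube([100, 4800, 2900]);


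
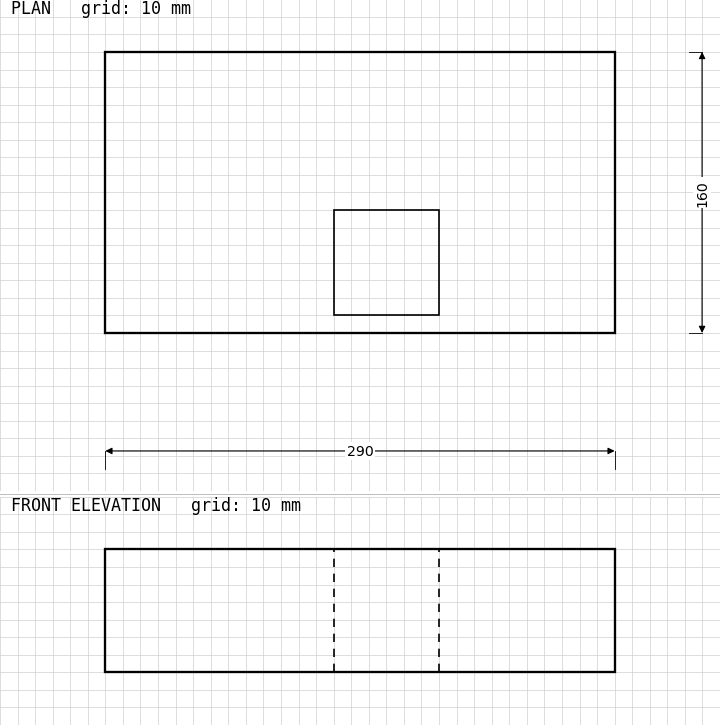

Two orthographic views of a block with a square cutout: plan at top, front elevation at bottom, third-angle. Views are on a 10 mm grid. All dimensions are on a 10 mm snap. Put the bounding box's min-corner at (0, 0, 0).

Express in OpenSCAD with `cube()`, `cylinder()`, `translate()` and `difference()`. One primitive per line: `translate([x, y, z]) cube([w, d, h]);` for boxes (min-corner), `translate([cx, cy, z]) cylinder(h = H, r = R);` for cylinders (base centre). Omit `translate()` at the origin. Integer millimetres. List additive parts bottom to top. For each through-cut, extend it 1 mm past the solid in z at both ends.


difference() {
  cube([290, 160, 70]);
  translate([130, 10, -1]) cube([60, 60, 72]);
}


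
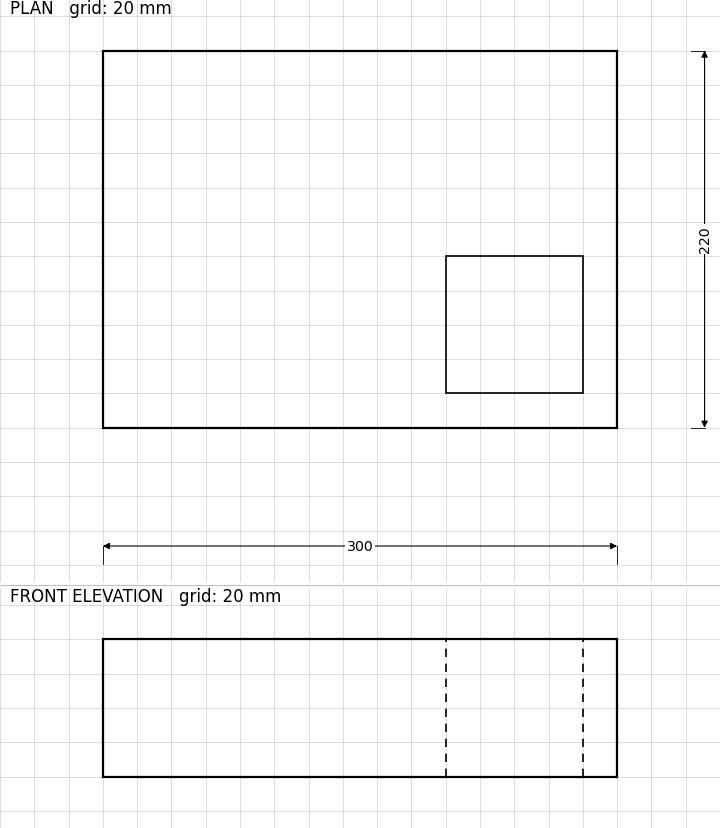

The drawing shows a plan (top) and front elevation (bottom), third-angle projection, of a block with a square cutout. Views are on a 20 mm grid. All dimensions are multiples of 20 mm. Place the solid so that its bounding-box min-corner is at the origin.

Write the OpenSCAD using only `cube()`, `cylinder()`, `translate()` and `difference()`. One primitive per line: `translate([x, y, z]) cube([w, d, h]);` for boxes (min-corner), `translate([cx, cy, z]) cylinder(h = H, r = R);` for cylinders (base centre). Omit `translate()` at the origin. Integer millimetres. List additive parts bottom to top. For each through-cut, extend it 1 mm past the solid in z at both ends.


difference() {
  cube([300, 220, 80]);
  translate([200, 20, -1]) cube([80, 80, 82]);
}


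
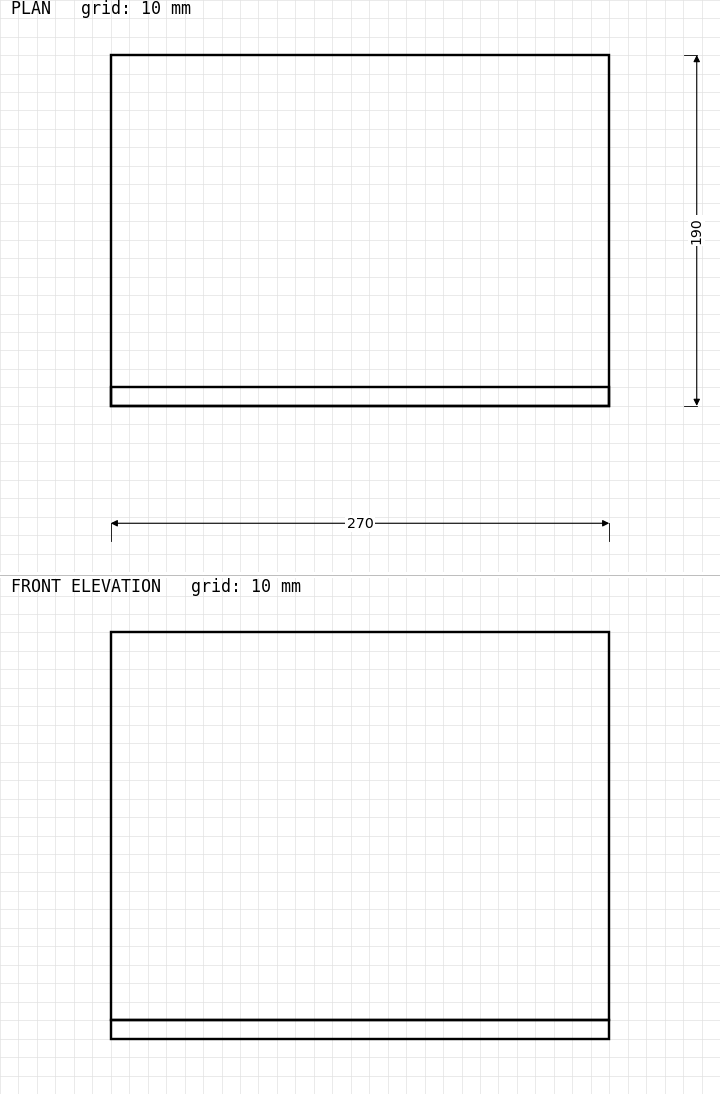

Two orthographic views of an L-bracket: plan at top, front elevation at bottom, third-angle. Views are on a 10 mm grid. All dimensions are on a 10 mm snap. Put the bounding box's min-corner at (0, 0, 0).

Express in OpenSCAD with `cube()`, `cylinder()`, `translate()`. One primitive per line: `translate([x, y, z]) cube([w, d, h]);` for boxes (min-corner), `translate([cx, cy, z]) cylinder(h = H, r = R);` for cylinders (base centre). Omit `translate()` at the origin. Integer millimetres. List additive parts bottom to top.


cube([270, 190, 10]);
translate([0, 0, 10]) cube([270, 10, 210]);
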